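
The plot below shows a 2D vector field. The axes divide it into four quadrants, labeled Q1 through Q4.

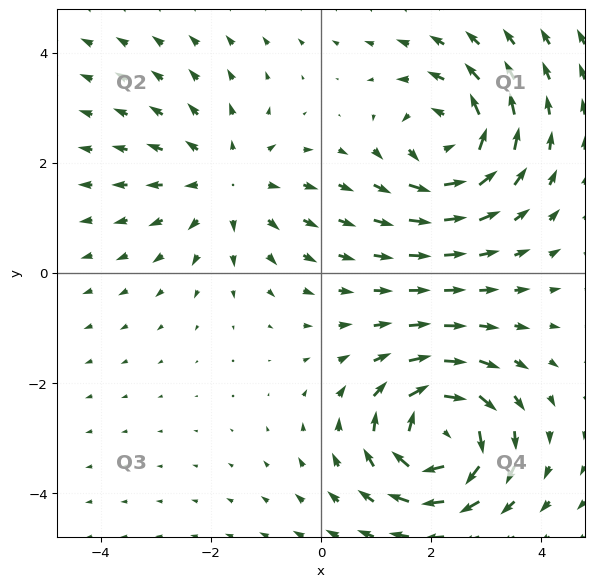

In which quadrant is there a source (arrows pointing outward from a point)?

Q2

The source sits at approximately (-1.7, 1.6), which lies in quadrant Q2. The divergence there is about +3, positive as expected for a source.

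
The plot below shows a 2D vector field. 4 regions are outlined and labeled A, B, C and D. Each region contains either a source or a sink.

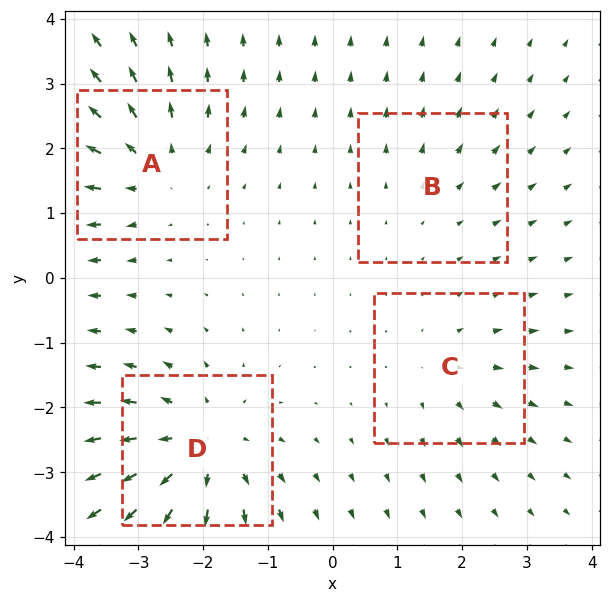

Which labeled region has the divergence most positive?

Divergence at each region's feature centre — A: about +5, B: about +2, C: about +3, D: about +6. Region D is most positive.

D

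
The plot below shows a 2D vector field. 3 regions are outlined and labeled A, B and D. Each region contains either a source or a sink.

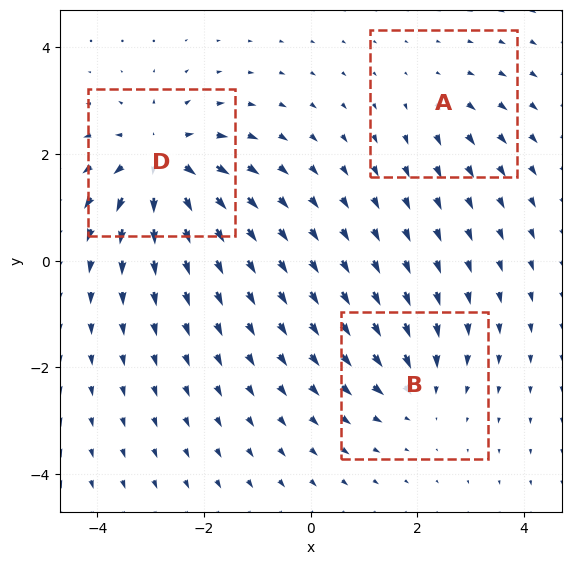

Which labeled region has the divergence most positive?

Divergence at each region's feature centre — A: about +2, B: about -3, D: about +6. Region D is most positive.

D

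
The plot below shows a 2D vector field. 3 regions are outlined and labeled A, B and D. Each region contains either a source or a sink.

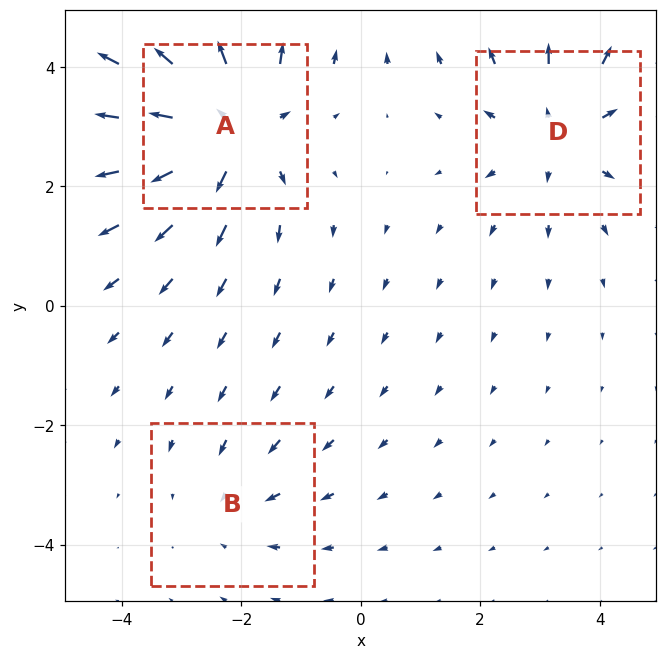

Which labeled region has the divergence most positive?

Divergence at each region's feature centre — A: about +4, B: about -2, D: about +3. Region A is most positive.

A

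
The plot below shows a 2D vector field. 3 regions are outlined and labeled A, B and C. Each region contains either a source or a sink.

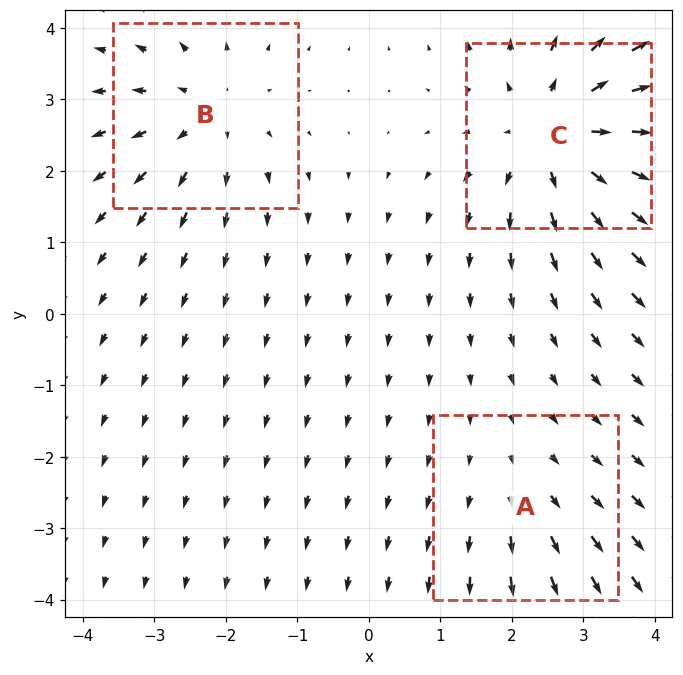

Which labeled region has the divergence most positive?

C

Divergence at each region's feature centre — A: about +2, B: about +3, C: about +4. Region C is most positive.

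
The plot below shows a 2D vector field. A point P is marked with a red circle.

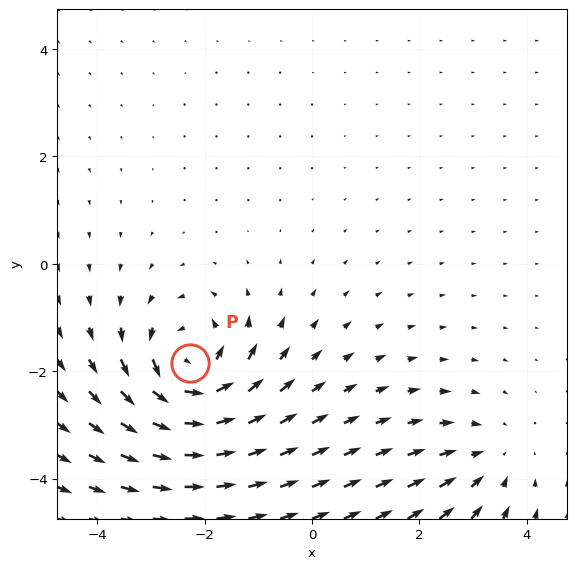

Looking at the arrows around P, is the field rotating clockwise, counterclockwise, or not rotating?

counterclockwise

Near P at (-2.3, -1.8) the arrows circulate counterclockwise. The curl (z-component) there is about +5; positive curl means counterclockwise rotation.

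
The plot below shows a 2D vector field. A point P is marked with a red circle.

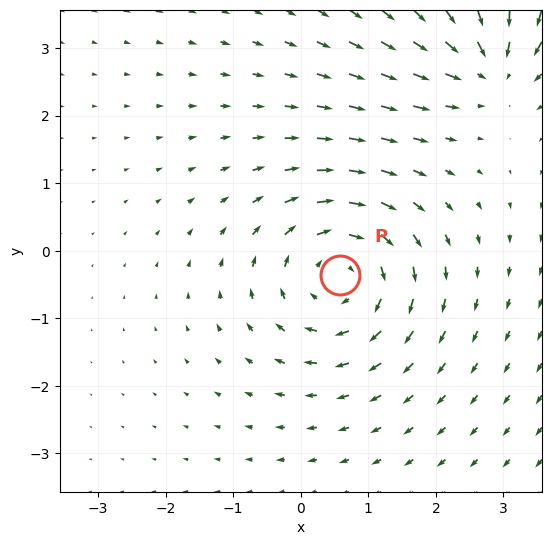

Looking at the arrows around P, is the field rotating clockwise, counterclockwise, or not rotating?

Near P at (0.6, -0.4) the arrows circulate clockwise. The curl (z-component) there is about -4; negative curl means clockwise rotation.

clockwise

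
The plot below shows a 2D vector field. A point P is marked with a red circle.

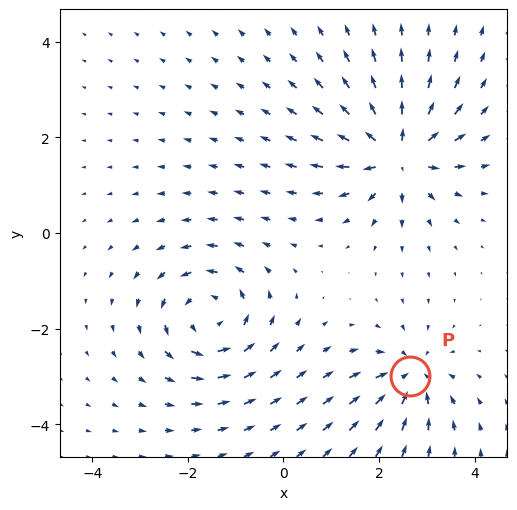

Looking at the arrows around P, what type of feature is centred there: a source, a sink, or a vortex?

At P (2.7, -3.0) the arrows converge inward. Divergence about -5, curl ≈0 — negative divergence with near-zero curl is a sink.

sink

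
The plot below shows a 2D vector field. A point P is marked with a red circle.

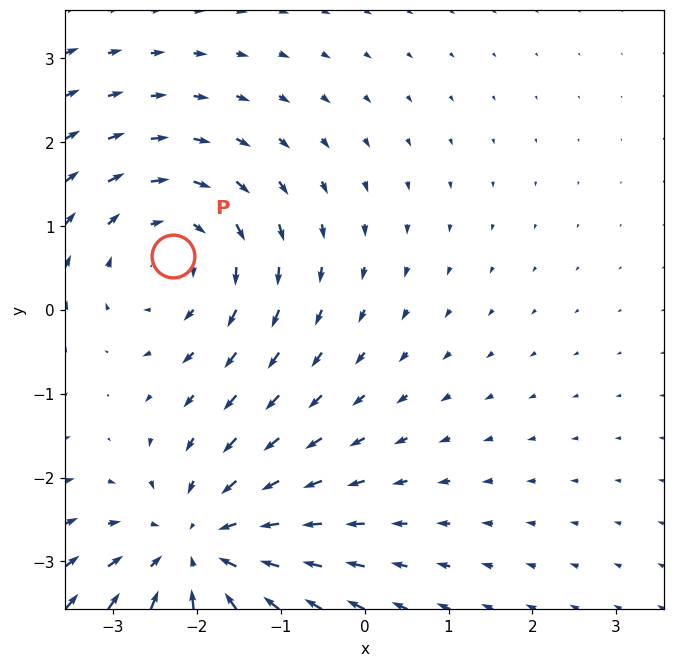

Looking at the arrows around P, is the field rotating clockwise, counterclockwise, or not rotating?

clockwise

Near P at (-2.3, 0.6) the arrows circulate clockwise. The curl (z-component) there is about -3; negative curl means clockwise rotation.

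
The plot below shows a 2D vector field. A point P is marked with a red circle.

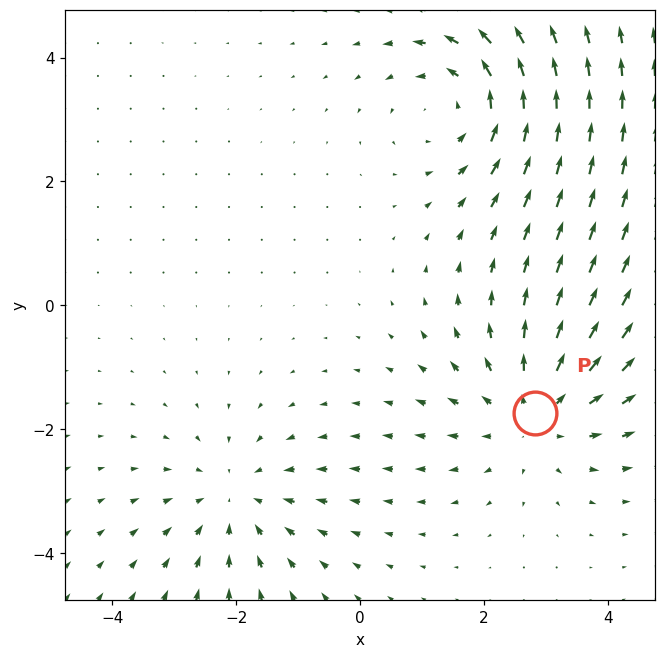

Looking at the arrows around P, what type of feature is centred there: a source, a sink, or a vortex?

source

At P (2.8, -1.7) the arrows spread outward. Divergence about +3, curl ≈0 — positive divergence with near-zero curl is a source.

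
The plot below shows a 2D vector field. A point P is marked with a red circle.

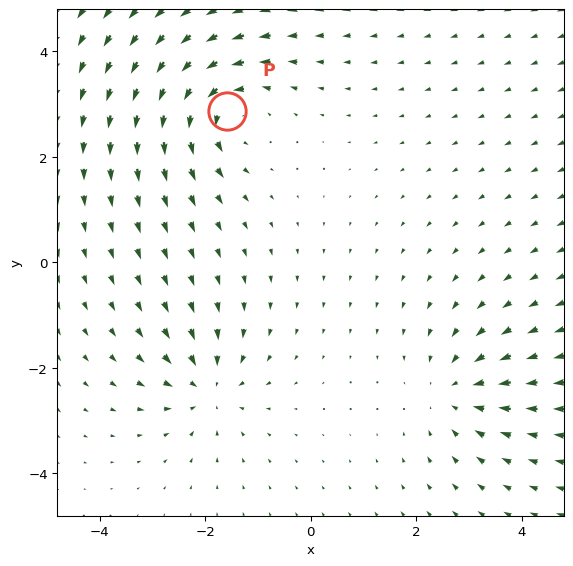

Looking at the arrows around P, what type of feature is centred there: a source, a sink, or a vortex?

vortex

At P (-1.6, 2.9) the arrows circulate counterclockwise. Divergence ≈0, curl about +4 — near-zero divergence with nonzero curl is a vortex.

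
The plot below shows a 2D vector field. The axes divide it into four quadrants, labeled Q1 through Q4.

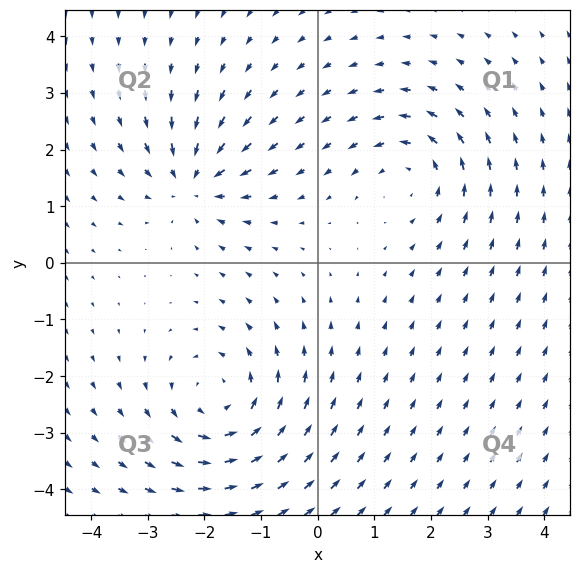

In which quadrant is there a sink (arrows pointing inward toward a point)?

The sink sits at approximately (-2.2, 1.4), which lies in quadrant Q2. The divergence there is about -5, negative as expected for a sink.

Q2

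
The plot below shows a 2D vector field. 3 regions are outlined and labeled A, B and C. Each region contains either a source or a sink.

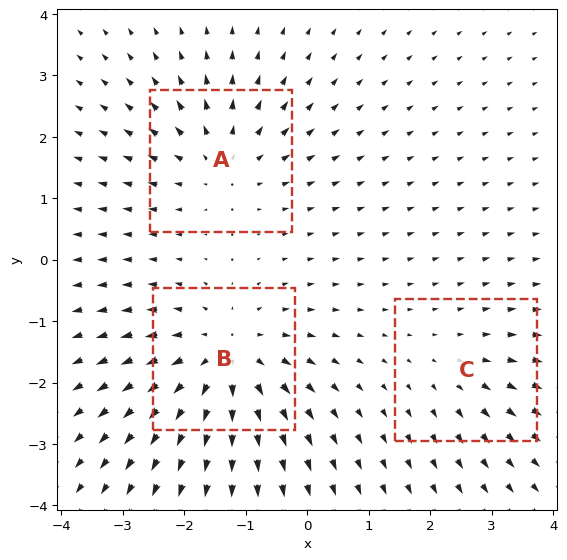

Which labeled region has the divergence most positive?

Divergence at each region's feature centre — A: about +3, B: about +5, C: about +2. Region B is most positive.

B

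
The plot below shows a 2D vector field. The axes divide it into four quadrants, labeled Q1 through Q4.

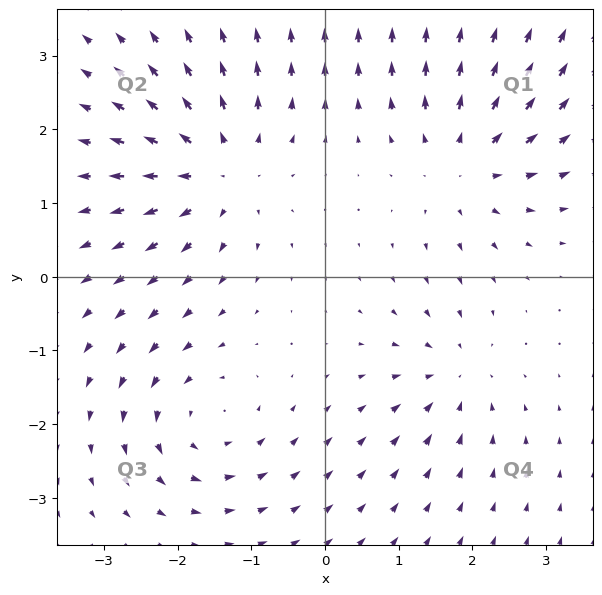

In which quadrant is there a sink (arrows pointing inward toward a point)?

Q4

The sink sits at approximately (1.8, -1.3), which lies in quadrant Q4. The divergence there is about -4, negative as expected for a sink.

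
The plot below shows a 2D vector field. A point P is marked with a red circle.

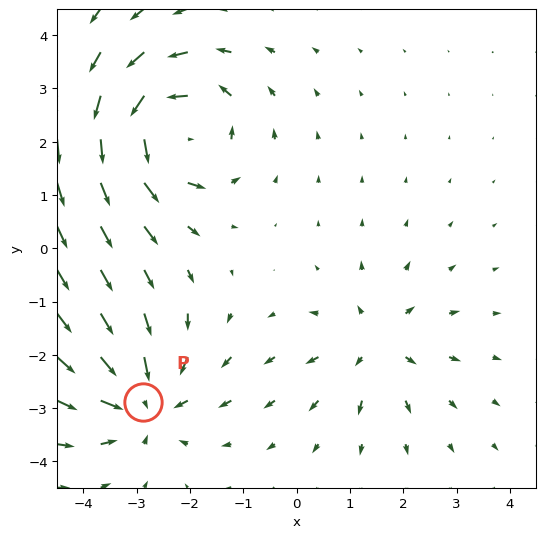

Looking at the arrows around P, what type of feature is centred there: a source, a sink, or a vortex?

sink

At P (-2.9, -2.9) the arrows converge inward. Divergence about -4, curl ≈0 — negative divergence with near-zero curl is a sink.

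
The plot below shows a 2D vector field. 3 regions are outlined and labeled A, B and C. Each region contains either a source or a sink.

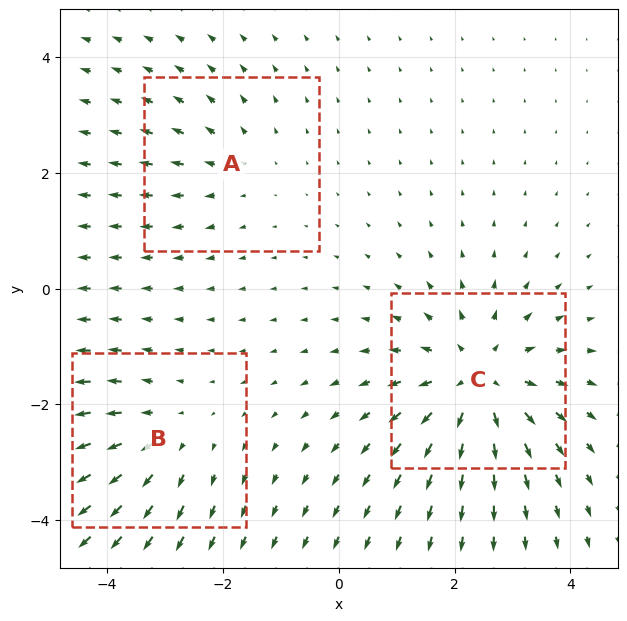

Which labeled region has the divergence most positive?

C

Divergence at each region's feature centre — A: about +2, B: about +3, C: about +5. Region C is most positive.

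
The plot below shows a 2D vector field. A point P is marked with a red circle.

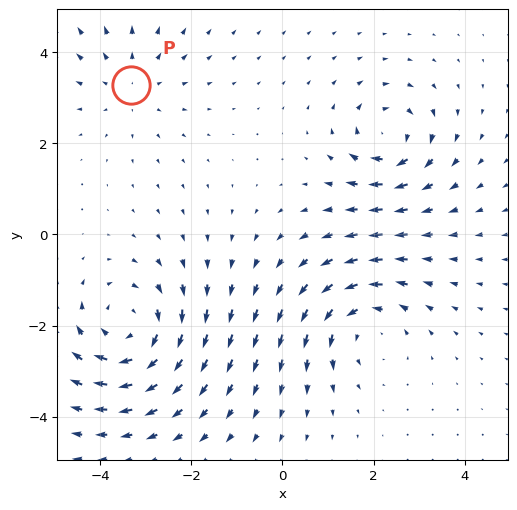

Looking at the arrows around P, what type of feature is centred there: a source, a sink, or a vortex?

source

At P (-3.3, 3.3) the arrows spread outward. Divergence about +2, curl ≈0 — positive divergence with near-zero curl is a source.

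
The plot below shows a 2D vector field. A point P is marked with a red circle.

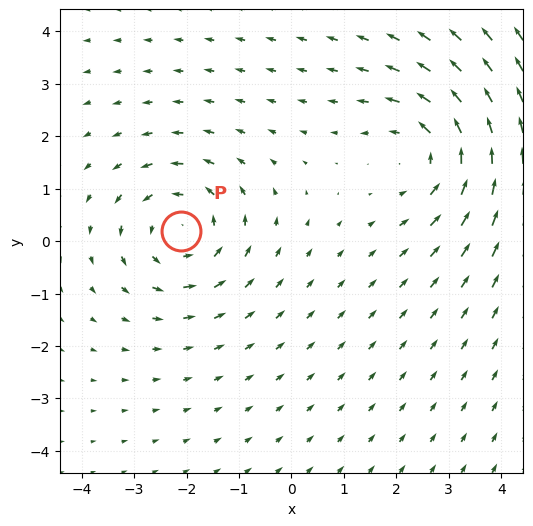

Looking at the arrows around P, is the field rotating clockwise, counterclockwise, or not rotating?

counterclockwise

Near P at (-2.1, 0.2) the arrows circulate counterclockwise. The curl (z-component) there is about +4; positive curl means counterclockwise rotation.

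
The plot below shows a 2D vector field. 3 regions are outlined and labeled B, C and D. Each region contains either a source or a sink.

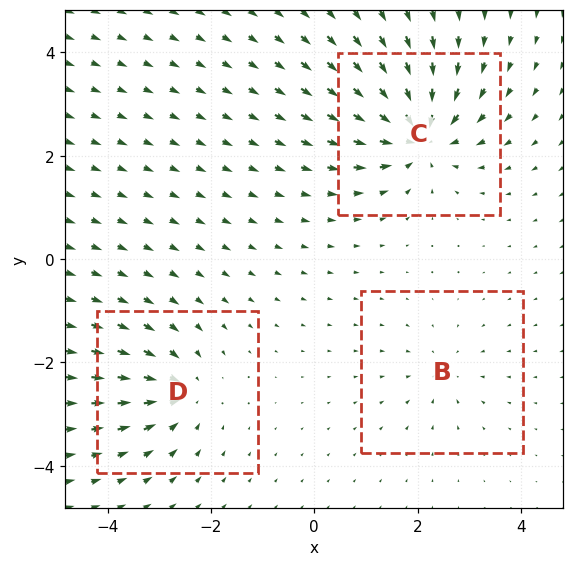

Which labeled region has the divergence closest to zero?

Divergence at each region's feature centre — B: about -2, C: about -6, D: about -4. Region B is closest to zero.

B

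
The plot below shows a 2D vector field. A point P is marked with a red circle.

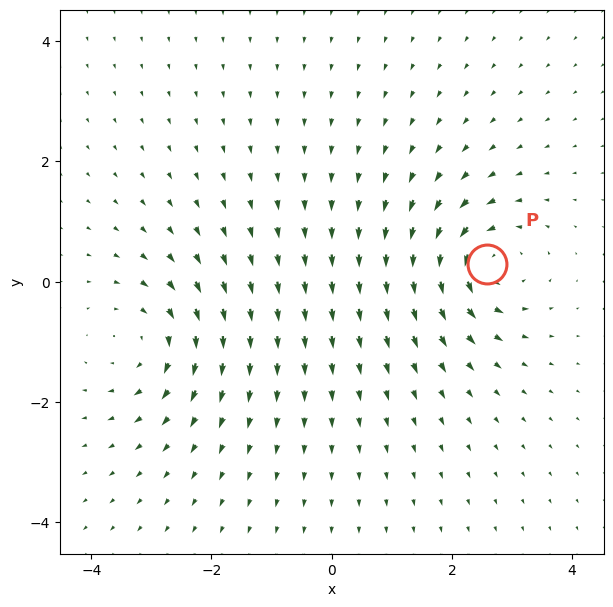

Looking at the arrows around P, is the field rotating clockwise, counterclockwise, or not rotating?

counterclockwise

Near P at (2.6, 0.3) the arrows circulate counterclockwise. The curl (z-component) there is about +6; positive curl means counterclockwise rotation.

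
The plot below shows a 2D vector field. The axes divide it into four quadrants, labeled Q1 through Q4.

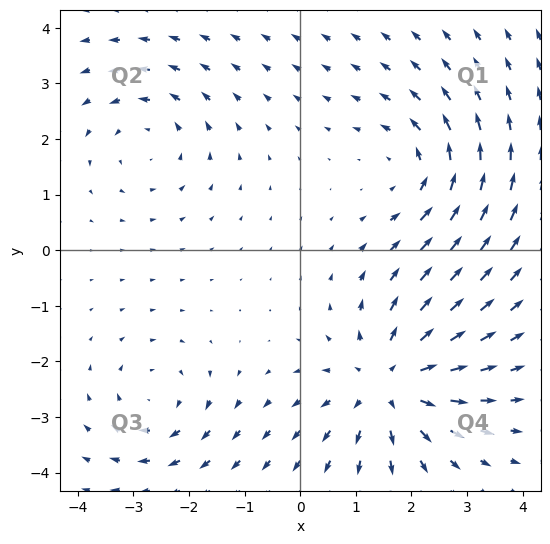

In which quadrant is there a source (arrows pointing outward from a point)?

The source sits at approximately (1.6, -2.4), which lies in quadrant Q4. The divergence there is about +4, positive as expected for a source.

Q4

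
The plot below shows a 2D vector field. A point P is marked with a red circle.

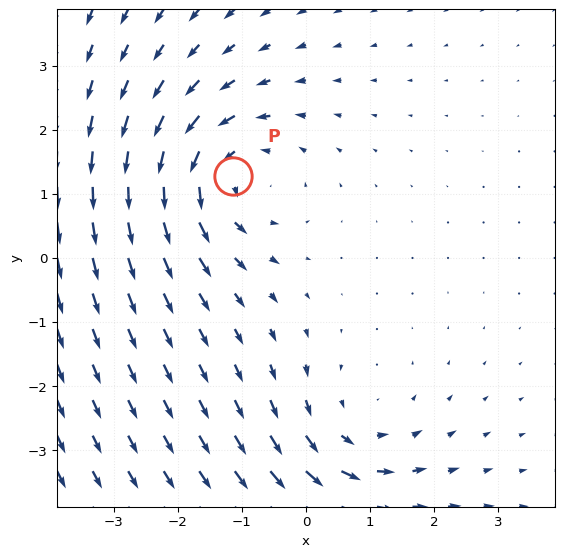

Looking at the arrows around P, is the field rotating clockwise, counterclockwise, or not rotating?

Near P at (-1.1, 1.3) the arrows circulate counterclockwise. The curl (z-component) there is about +4; positive curl means counterclockwise rotation.

counterclockwise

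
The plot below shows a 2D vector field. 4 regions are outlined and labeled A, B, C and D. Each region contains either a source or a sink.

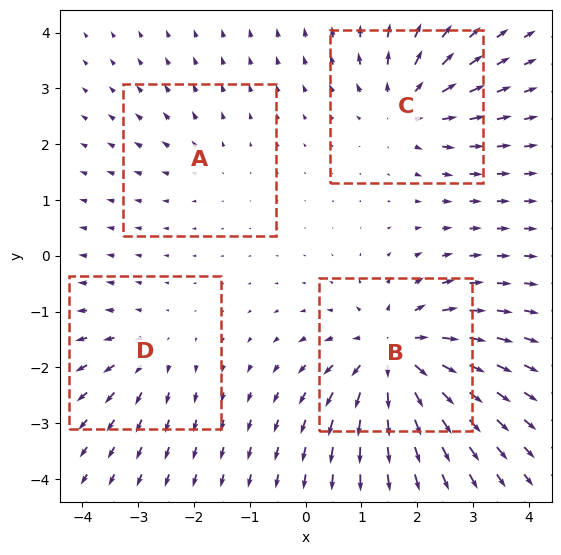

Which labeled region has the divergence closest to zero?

Divergence at each region's feature centre — A: about +2, B: about +8, C: about +5, D: about +4. Region A is closest to zero.

A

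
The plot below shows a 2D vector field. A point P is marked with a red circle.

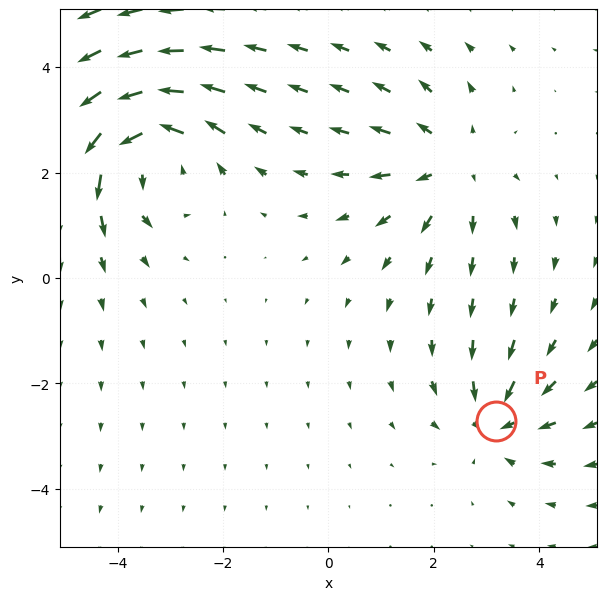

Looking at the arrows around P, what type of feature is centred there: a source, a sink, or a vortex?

At P (3.2, -2.7) the arrows converge inward. Divergence about -4, curl ≈0 — negative divergence with near-zero curl is a sink.

sink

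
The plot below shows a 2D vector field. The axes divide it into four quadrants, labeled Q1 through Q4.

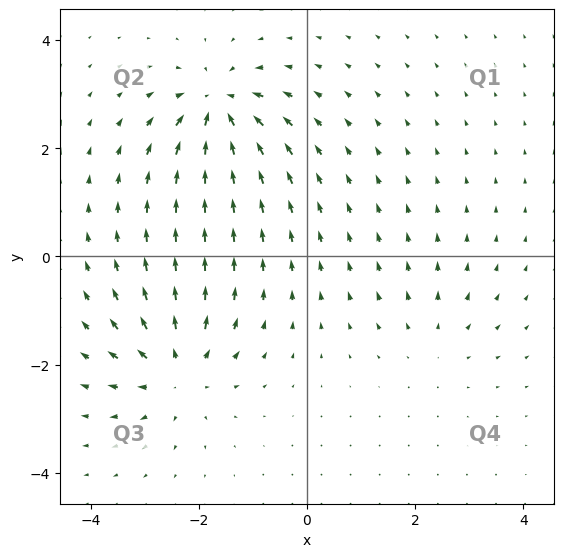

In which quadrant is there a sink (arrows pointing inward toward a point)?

The sink sits at approximately (-1.6, 2.8), which lies in quadrant Q2. The divergence there is about -7, negative as expected for a sink.

Q2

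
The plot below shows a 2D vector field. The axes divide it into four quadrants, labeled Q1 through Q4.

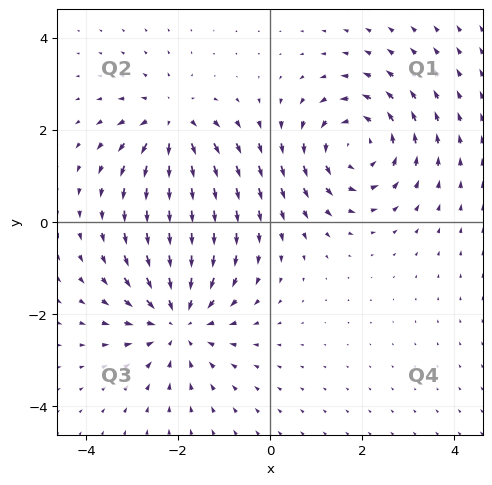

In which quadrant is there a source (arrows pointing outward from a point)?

Q2

The source sits at approximately (-2.1, 2.1), which lies in quadrant Q2. The divergence there is about +4, positive as expected for a source.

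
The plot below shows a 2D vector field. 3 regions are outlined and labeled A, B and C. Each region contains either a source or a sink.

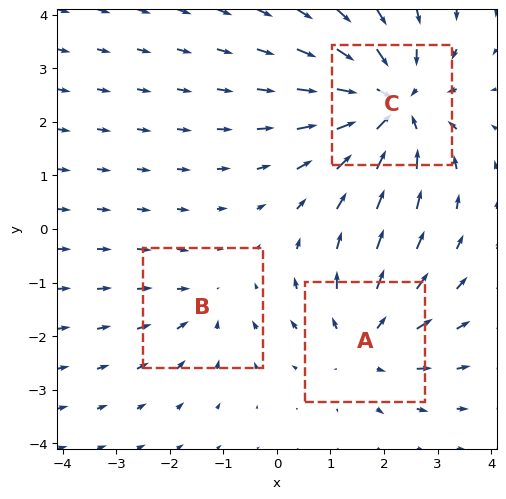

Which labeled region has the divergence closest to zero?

Divergence at each region's feature centre — A: about +3, B: about -2, C: about -5. Region B is closest to zero.

B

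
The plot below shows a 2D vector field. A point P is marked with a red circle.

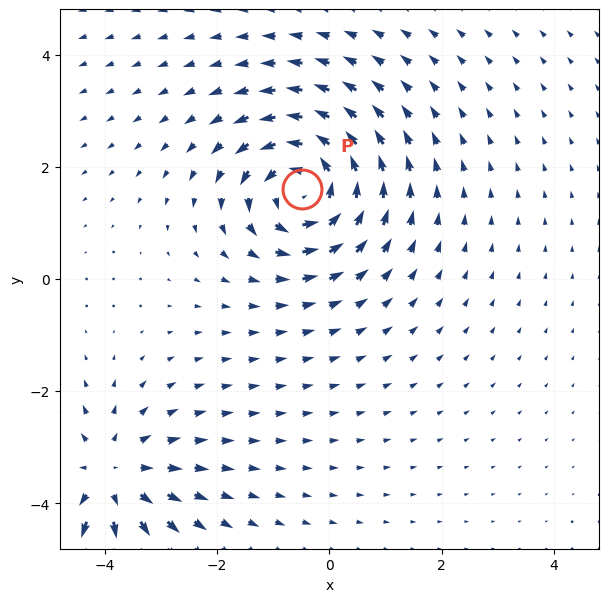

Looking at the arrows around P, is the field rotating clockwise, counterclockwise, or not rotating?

counterclockwise

Near P at (-0.5, 1.6) the arrows circulate counterclockwise. The curl (z-component) there is about +6; positive curl means counterclockwise rotation.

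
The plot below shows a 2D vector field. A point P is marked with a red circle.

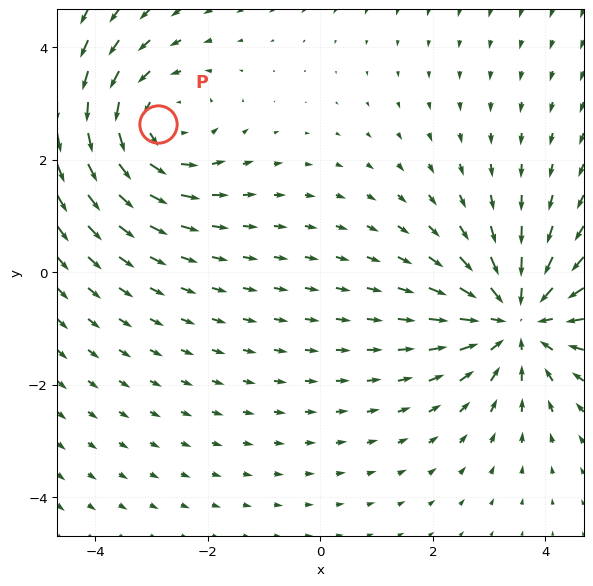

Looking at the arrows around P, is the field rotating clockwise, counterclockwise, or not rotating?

Near P at (-2.9, 2.6) the arrows circulate counterclockwise. The curl (z-component) there is about +3; positive curl means counterclockwise rotation.

counterclockwise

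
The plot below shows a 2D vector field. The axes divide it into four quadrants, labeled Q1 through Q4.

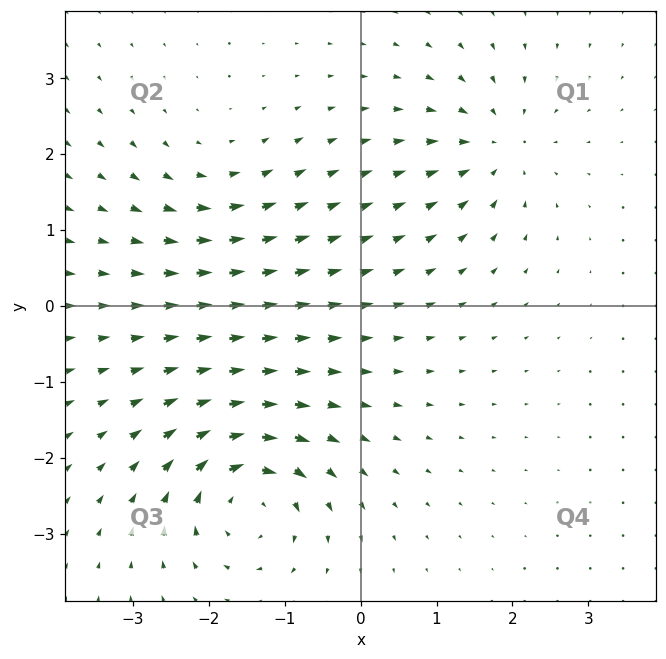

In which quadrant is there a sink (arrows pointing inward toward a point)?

The sink sits at approximately (1.8, 2.1), which lies in quadrant Q1. The divergence there is about -4, negative as expected for a sink.

Q1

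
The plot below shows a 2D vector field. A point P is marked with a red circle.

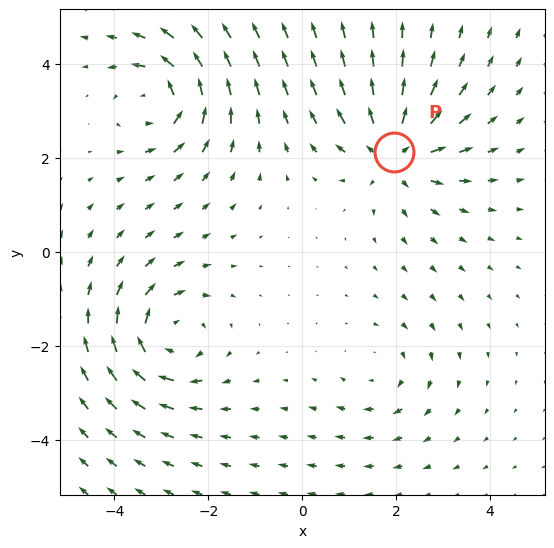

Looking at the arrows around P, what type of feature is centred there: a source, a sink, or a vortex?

source

At P (2.0, 2.1) the arrows spread outward. Divergence about +6, curl ≈0 — positive divergence with near-zero curl is a source.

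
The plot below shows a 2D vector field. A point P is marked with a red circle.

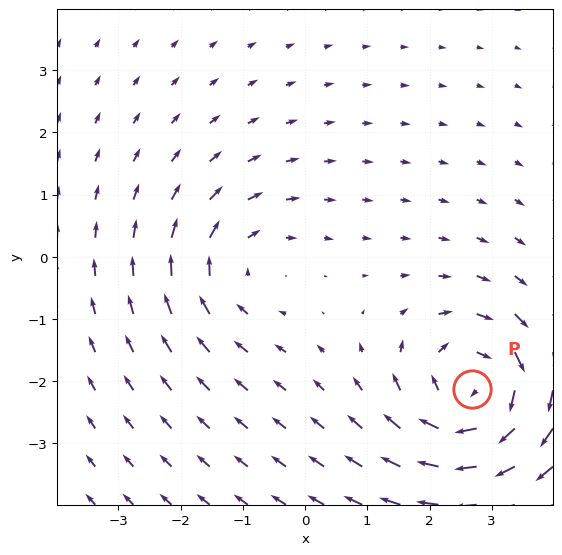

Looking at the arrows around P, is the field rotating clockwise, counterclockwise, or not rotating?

Near P at (2.7, -2.1) the arrows circulate clockwise. The curl (z-component) there is about -6; negative curl means clockwise rotation.

clockwise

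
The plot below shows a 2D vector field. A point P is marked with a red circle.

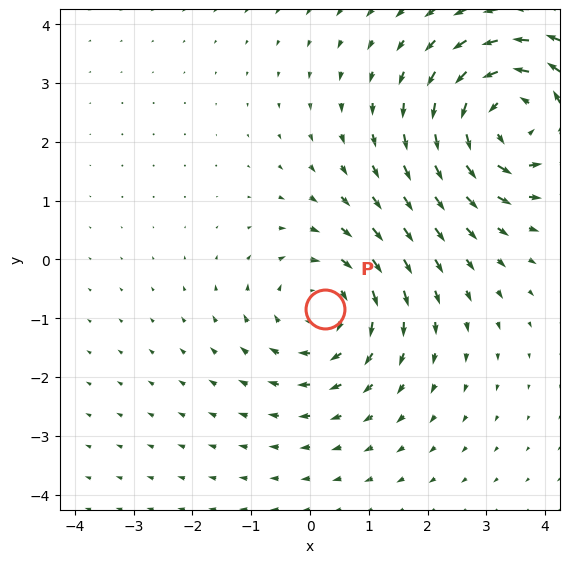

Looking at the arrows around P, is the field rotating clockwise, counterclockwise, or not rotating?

Near P at (0.3, -0.8) the arrows circulate clockwise. The curl (z-component) there is about -3; negative curl means clockwise rotation.

clockwise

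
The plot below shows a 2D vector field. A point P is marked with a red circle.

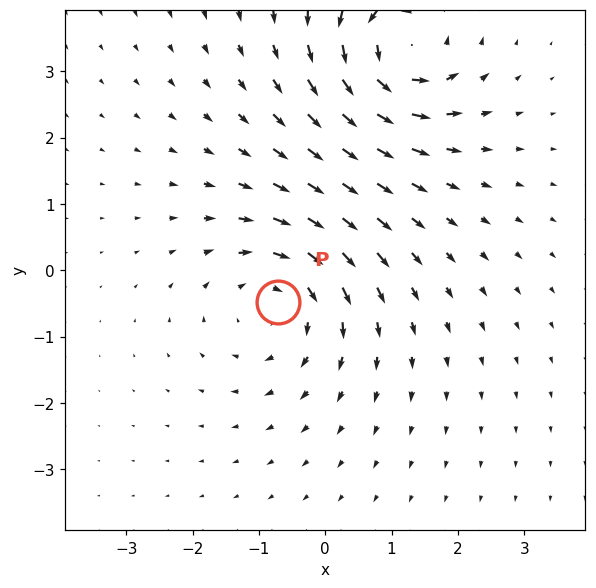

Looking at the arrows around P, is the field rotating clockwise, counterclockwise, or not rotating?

clockwise

Near P at (-0.7, -0.5) the arrows circulate clockwise. The curl (z-component) there is about -4; negative curl means clockwise rotation.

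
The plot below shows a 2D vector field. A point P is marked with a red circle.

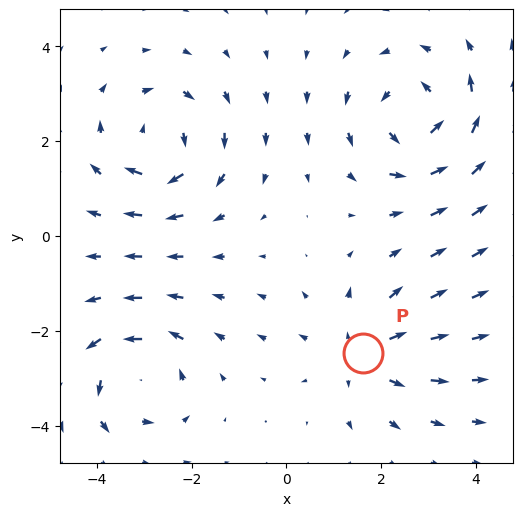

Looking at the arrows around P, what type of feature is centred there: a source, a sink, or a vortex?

source

At P (1.6, -2.5) the arrows spread outward. Divergence about +3, curl ≈0 — positive divergence with near-zero curl is a source.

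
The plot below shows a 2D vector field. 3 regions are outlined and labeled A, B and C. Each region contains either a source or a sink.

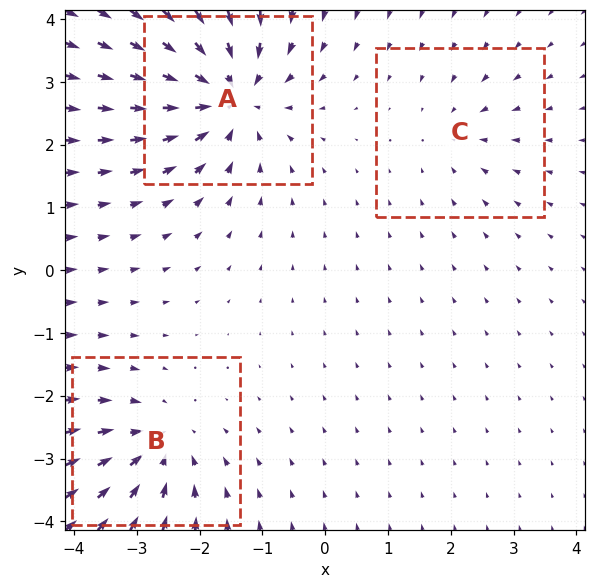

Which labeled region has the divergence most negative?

Divergence at each region's feature centre — A: about -6, B: about -4, C: about -2. Region A is most negative.

A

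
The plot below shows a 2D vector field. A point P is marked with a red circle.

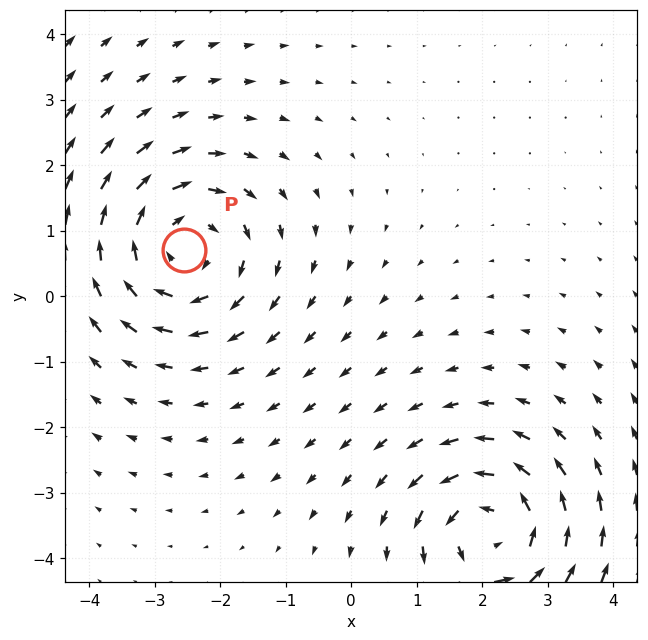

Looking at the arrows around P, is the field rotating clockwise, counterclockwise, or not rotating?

clockwise

Near P at (-2.6, 0.7) the arrows circulate clockwise. The curl (z-component) there is about -4; negative curl means clockwise rotation.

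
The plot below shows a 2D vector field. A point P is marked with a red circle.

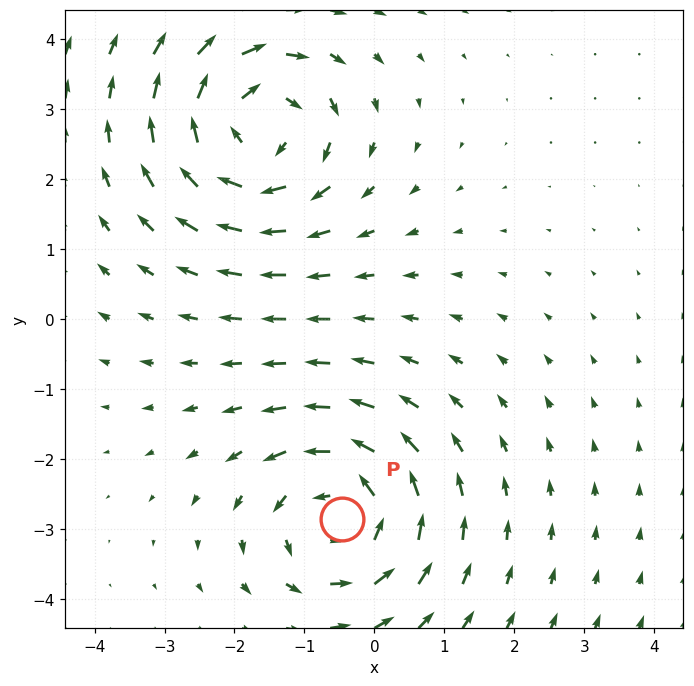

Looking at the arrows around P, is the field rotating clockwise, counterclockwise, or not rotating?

Near P at (-0.5, -2.9) the arrows circulate counterclockwise. The curl (z-component) there is about +3; positive curl means counterclockwise rotation.

counterclockwise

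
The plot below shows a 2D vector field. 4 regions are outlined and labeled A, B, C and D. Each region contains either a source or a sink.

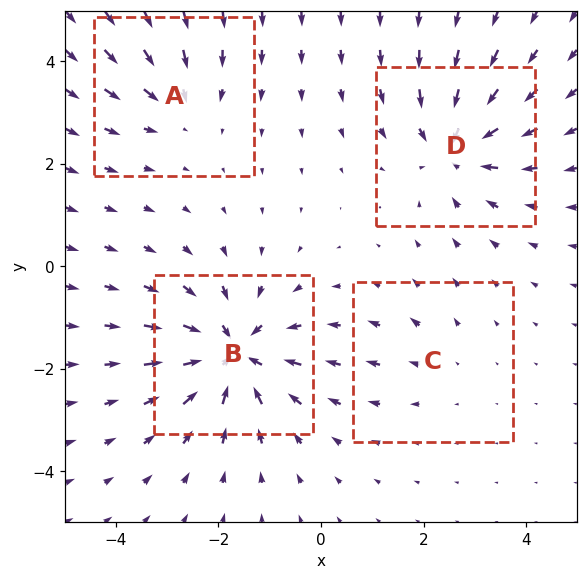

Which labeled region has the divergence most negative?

B

Divergence at each region's feature centre — A: about -3, B: about -7, C: about +2, D: about -5. Region B is most negative.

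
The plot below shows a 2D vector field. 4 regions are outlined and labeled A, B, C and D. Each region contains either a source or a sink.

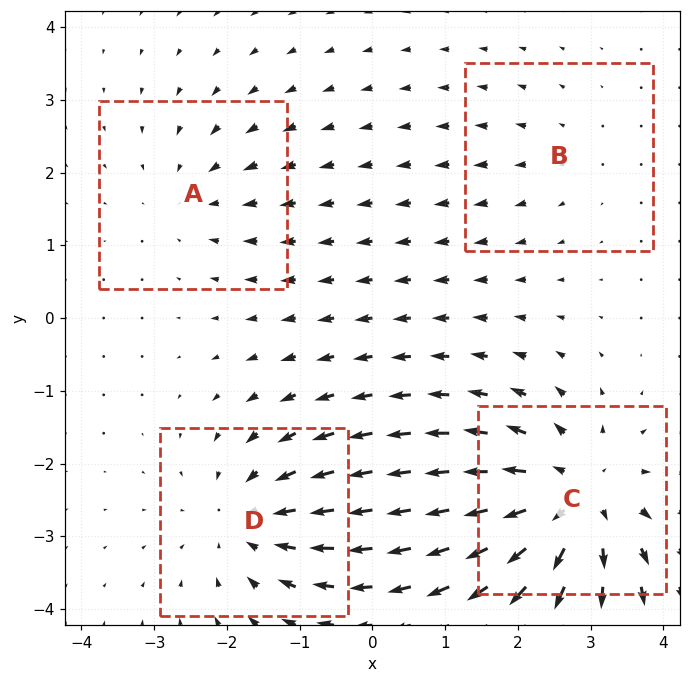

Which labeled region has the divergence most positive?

Divergence at each region's feature centre — A: about -3, B: about +2, C: about +6, D: about -4. Region C is most positive.

C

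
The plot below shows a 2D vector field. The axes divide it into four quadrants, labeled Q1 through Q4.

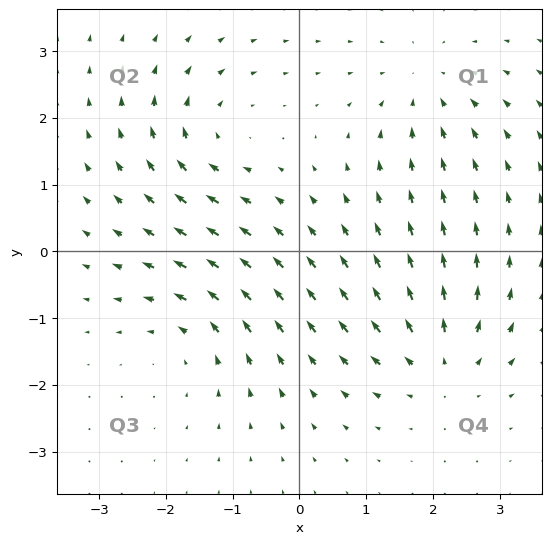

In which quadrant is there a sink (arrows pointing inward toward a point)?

Q1

The sink sits at approximately (1.9, 2.5), which lies in quadrant Q1. The divergence there is about -3, negative as expected for a sink.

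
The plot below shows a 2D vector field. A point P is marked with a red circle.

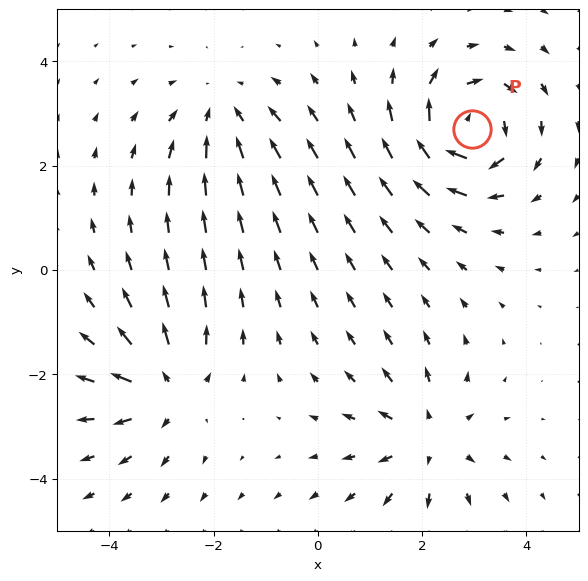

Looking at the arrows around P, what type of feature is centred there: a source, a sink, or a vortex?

At P (3.0, 2.7) the arrows circulate clockwise. Divergence ≈0, curl about -7 — near-zero divergence with nonzero curl is a vortex.

vortex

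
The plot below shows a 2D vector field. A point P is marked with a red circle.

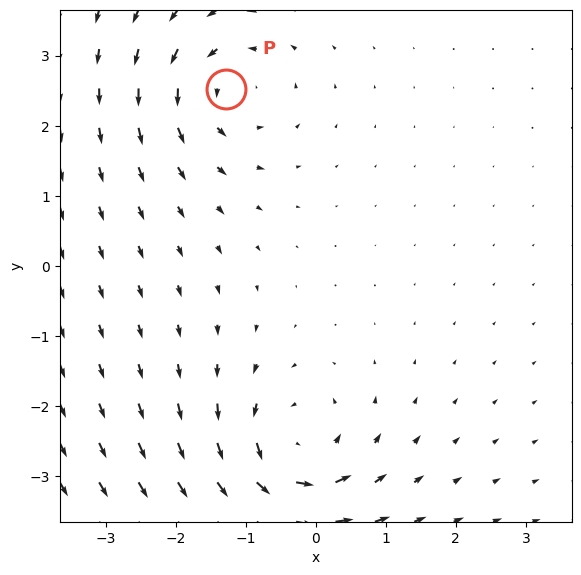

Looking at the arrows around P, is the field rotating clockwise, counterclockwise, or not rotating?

counterclockwise

Near P at (-1.3, 2.5) the arrows circulate counterclockwise. The curl (z-component) there is about +5; positive curl means counterclockwise rotation.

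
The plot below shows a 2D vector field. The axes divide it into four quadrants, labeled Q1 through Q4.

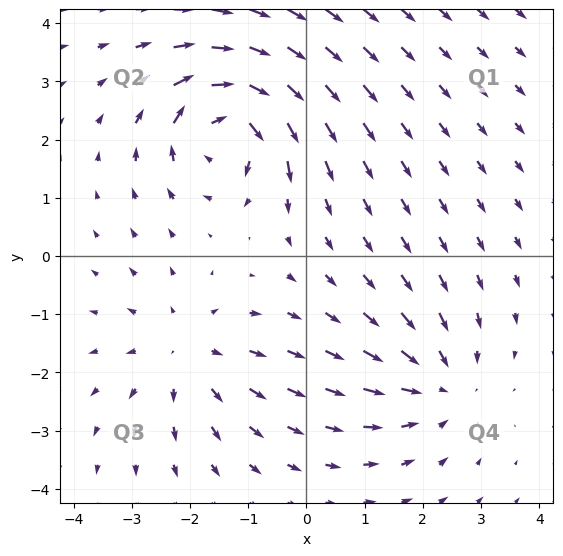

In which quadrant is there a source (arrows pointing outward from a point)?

The source sits at approximately (-2.1, -1.7), which lies in quadrant Q3. The divergence there is about +2, positive as expected for a source.

Q3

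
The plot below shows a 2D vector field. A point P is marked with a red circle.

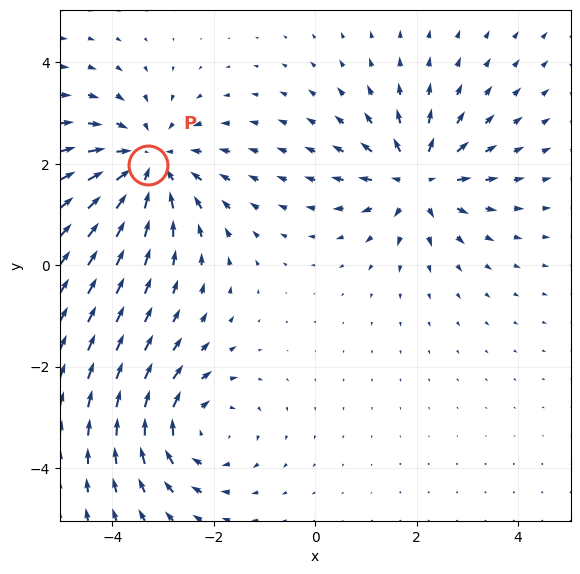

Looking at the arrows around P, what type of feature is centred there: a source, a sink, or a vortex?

At P (-3.3, 2.0) the arrows converge inward. Divergence about -4, curl ≈0 — negative divergence with near-zero curl is a sink.

sink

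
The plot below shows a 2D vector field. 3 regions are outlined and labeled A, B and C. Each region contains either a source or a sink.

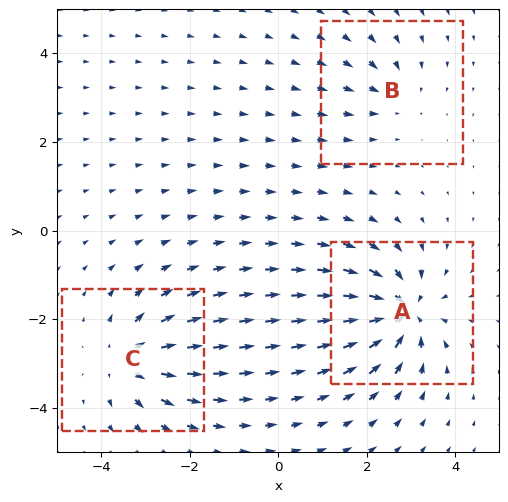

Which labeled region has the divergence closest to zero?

B

Divergence at each region's feature centre — A: about -6, B: about -3, C: about +4. Region B is closest to zero.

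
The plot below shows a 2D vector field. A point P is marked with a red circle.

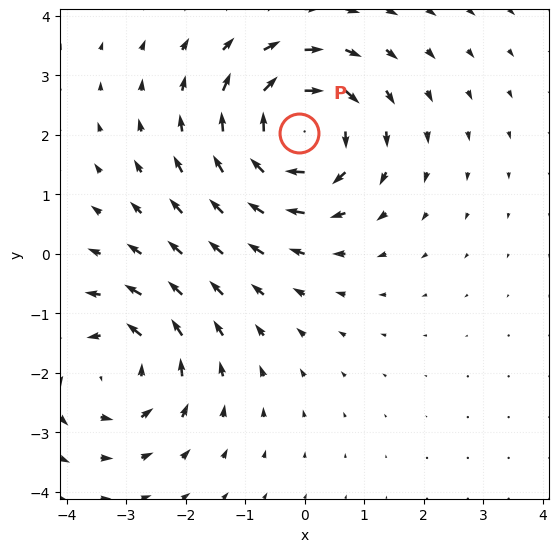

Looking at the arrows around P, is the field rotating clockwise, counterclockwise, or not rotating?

clockwise

Near P at (-0.1, 2.0) the arrows circulate clockwise. The curl (z-component) there is about -5; negative curl means clockwise rotation.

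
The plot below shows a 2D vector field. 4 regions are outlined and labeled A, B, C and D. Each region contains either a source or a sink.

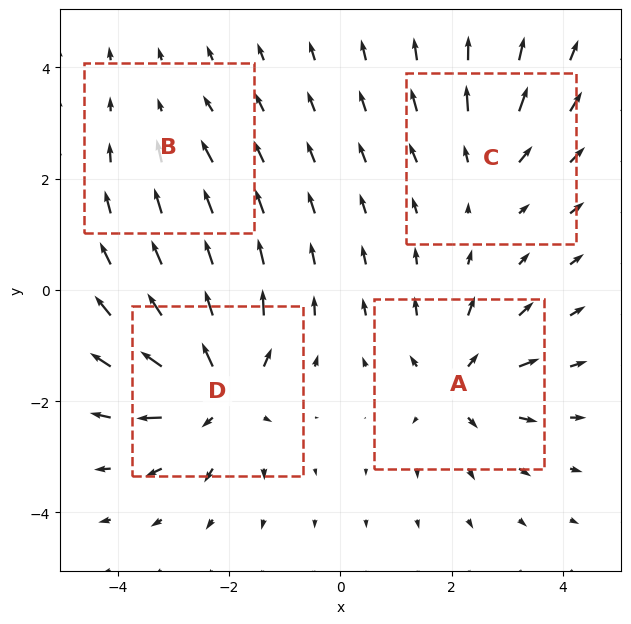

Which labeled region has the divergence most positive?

Divergence at each region's feature centre — A: about +5, B: about -2, C: about +3, D: about +7. Region D is most positive.

D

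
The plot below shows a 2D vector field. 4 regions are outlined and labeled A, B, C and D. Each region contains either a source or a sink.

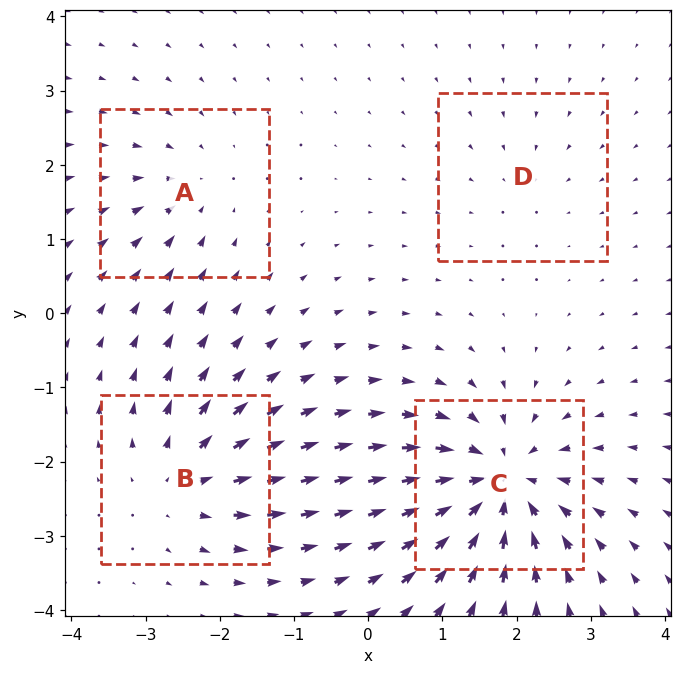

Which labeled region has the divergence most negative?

Divergence at each region's feature centre — A: about -3, B: about +5, C: about -8, D: about -2. Region C is most negative.

C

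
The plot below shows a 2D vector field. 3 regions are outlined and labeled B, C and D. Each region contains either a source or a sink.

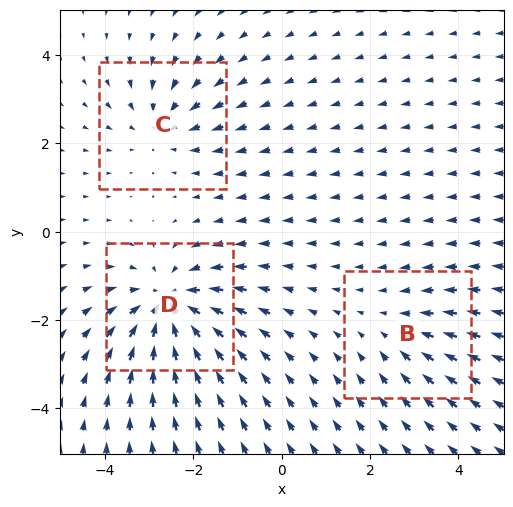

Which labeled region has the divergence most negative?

Divergence at each region's feature centre — B: about -2, C: about -3, D: about -5. Region D is most negative.

D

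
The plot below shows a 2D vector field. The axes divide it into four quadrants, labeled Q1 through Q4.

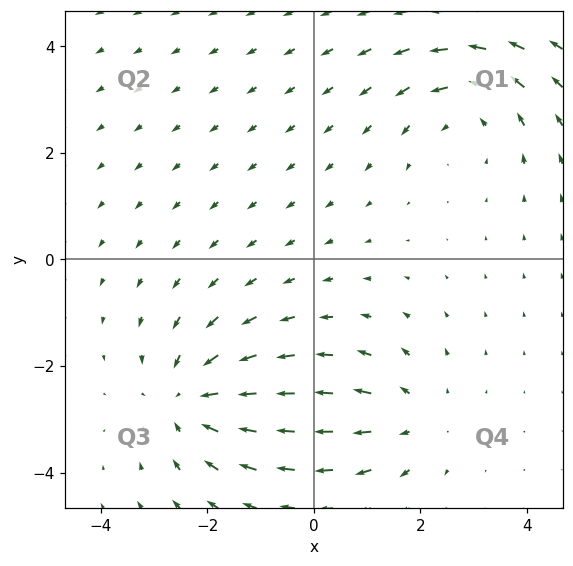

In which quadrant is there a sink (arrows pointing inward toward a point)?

The sink sits at approximately (-2.3, -2.6), which lies in quadrant Q3. The divergence there is about -4, negative as expected for a sink.

Q3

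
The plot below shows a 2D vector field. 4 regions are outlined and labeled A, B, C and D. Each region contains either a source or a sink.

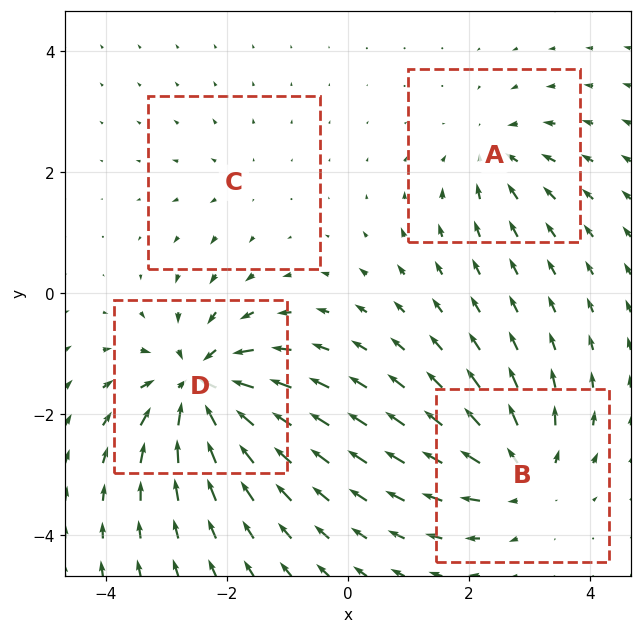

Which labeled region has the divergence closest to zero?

Divergence at each region's feature centre — A: about -4, B: about +6, C: about +2, D: about -9. Region C is closest to zero.

C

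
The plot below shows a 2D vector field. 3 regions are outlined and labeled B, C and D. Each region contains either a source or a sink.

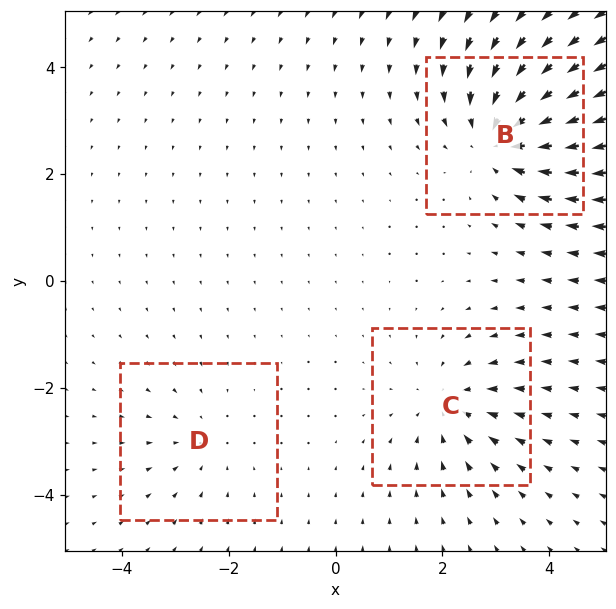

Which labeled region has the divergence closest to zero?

Divergence at each region's feature centre — B: about -5, C: about -3, D: about -2. Region D is closest to zero.

D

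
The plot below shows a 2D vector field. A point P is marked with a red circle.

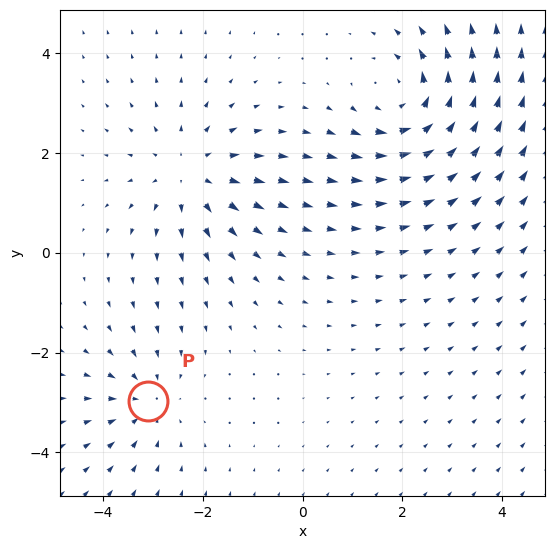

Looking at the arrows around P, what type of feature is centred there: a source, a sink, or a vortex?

At P (-3.1, -3.0) the arrows converge inward. Divergence about -3, curl ≈0 — negative divergence with near-zero curl is a sink.

sink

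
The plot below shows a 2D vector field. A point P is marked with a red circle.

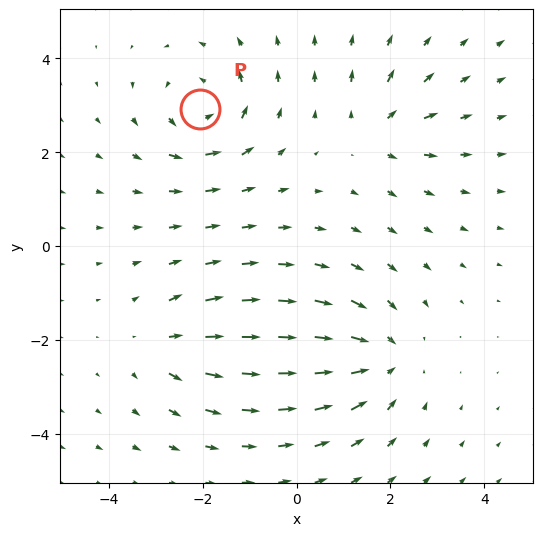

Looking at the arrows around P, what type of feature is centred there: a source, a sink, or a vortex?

At P (-2.1, 2.9) the arrows circulate counterclockwise. Divergence ≈0, curl about +5 — near-zero divergence with nonzero curl is a vortex.

vortex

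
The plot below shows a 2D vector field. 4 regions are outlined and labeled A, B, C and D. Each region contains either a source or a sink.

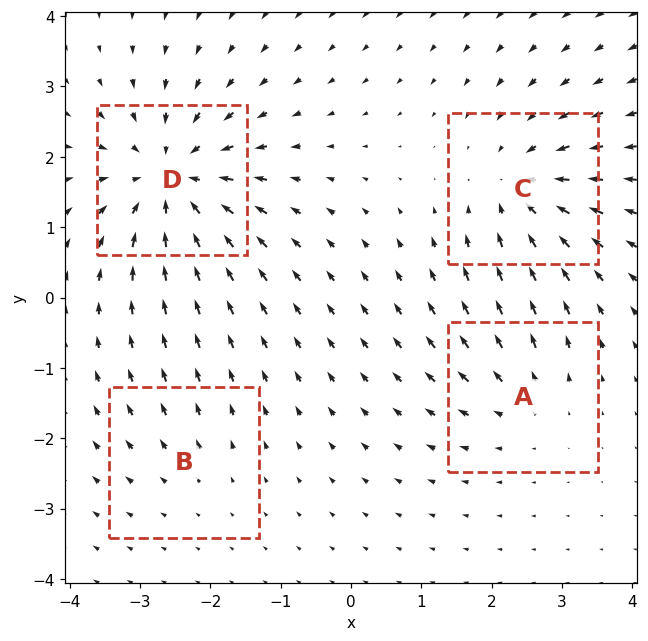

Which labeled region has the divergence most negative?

Divergence at each region's feature centre — A: about +3, B: about +2, C: about -5, D: about -7. Region D is most negative.

D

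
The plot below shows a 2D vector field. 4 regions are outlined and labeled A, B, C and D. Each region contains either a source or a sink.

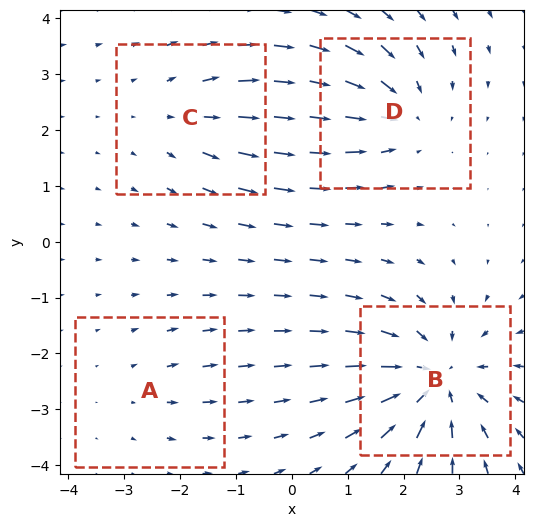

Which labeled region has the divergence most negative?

B

Divergence at each region's feature centre — A: about +2, B: about -6, C: about +3, D: about -4. Region B is most negative.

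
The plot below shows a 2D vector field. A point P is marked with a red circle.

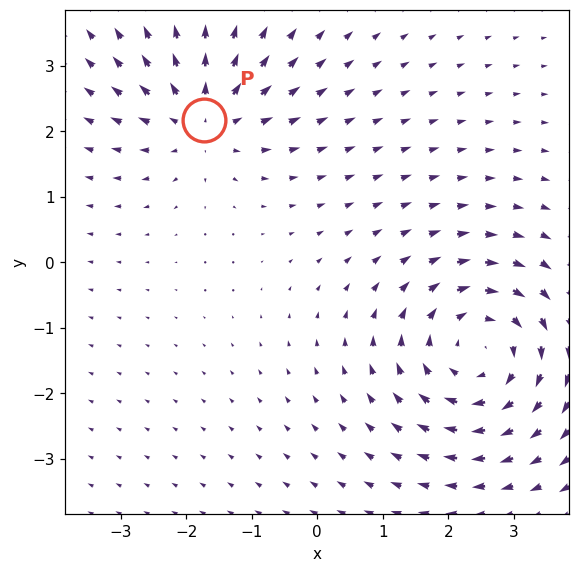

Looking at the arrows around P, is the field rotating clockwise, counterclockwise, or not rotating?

not rotating

Near P at (-1.7, 2.2) the arrows show no circulation. The curl there is ≈0.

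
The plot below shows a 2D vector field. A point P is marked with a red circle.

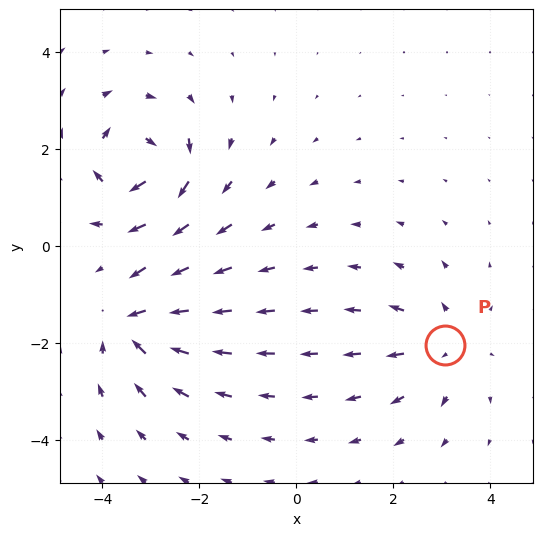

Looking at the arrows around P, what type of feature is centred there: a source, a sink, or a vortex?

At P (3.1, -2.0) the arrows spread outward. Divergence about +3, curl ≈0 — positive divergence with near-zero curl is a source.

source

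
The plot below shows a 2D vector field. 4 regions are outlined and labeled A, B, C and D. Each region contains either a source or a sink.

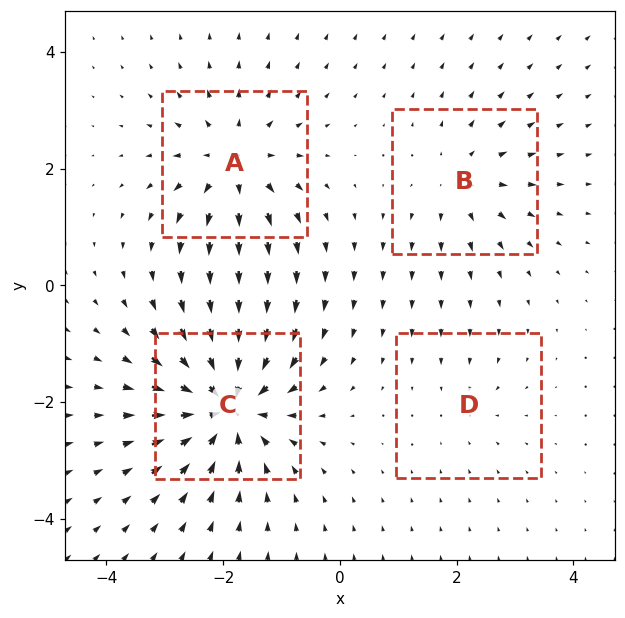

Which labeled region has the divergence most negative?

Divergence at each region's feature centre — A: about +5, B: about +4, C: about -8, D: about -2. Region C is most negative.

C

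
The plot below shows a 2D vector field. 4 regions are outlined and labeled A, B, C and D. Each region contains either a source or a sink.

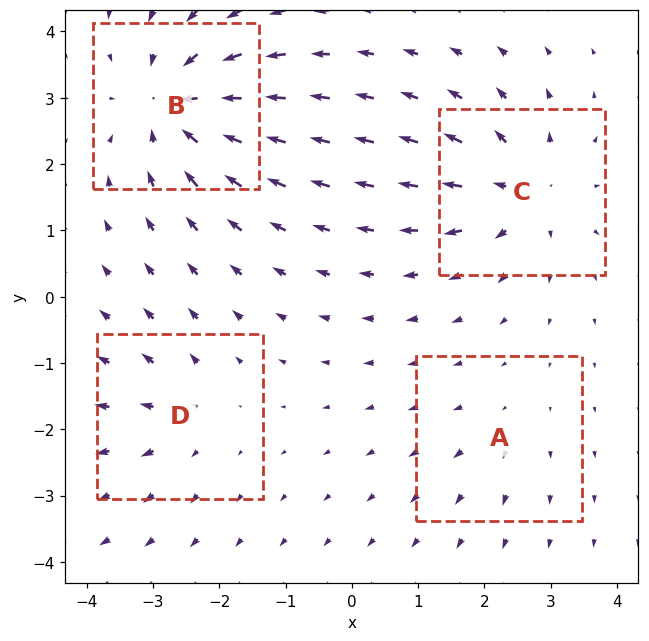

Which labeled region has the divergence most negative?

Divergence at each region's feature centre — A: about +2, B: about -6, C: about +5, D: about +3. Region B is most negative.

B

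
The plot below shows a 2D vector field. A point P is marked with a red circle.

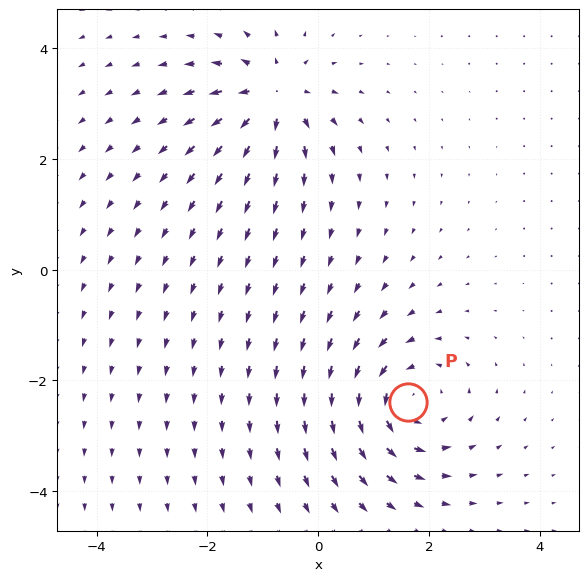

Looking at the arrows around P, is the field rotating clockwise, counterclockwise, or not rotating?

counterclockwise

Near P at (1.6, -2.4) the arrows circulate counterclockwise. The curl (z-component) there is about +5; positive curl means counterclockwise rotation.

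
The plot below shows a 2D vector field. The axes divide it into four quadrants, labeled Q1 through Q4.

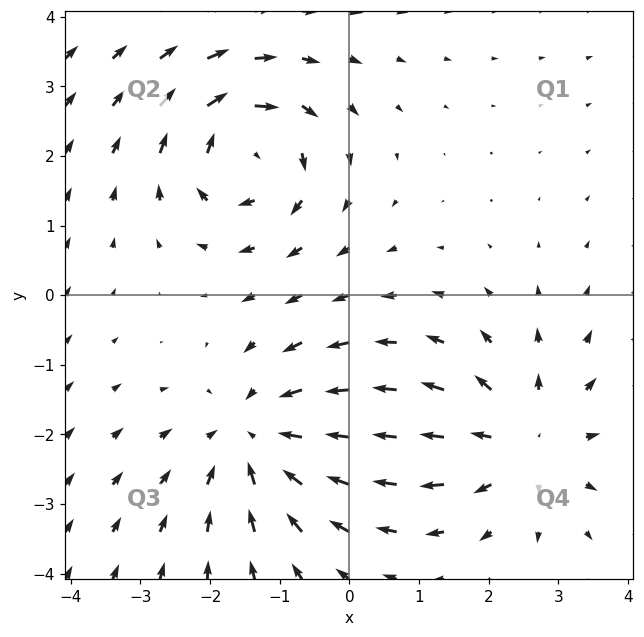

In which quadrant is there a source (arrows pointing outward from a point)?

The source sits at approximately (2.5, -2.1), which lies in quadrant Q4. The divergence there is about +3, positive as expected for a source.

Q4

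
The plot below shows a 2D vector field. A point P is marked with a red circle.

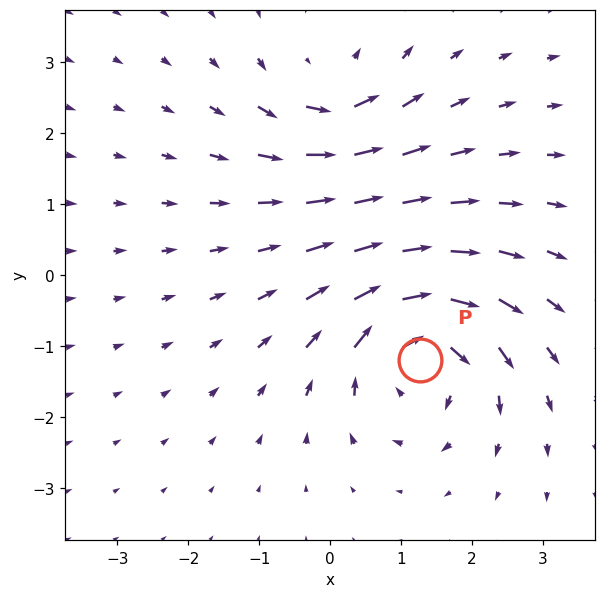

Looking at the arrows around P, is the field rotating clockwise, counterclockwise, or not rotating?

Near P at (1.3, -1.2) the arrows circulate clockwise. The curl (z-component) there is about -5; negative curl means clockwise rotation.

clockwise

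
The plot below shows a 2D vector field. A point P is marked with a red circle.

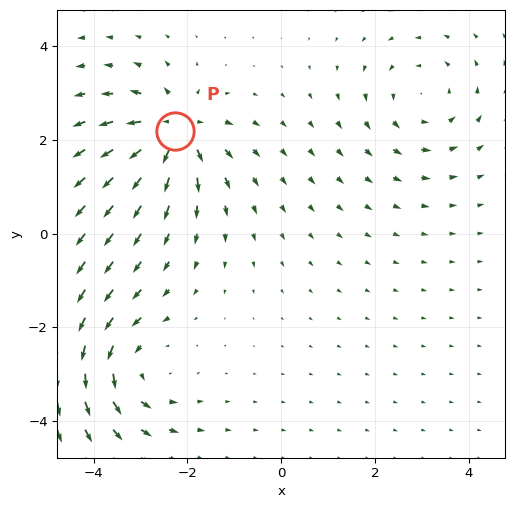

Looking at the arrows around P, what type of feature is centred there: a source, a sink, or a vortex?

At P (-2.3, 2.2) the arrows spread outward. Divergence about +5, curl ≈0 — positive divergence with near-zero curl is a source.

source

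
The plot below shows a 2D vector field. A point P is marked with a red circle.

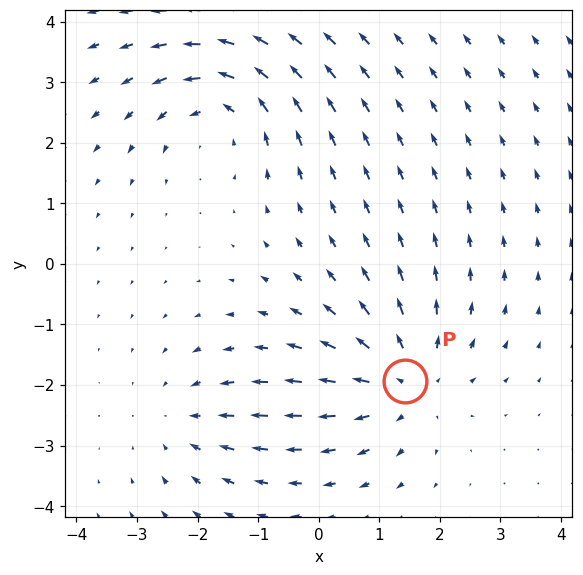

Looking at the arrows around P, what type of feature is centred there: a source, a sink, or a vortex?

At P (1.4, -1.9) the arrows spread outward. Divergence about +4, curl ≈0 — positive divergence with near-zero curl is a source.

source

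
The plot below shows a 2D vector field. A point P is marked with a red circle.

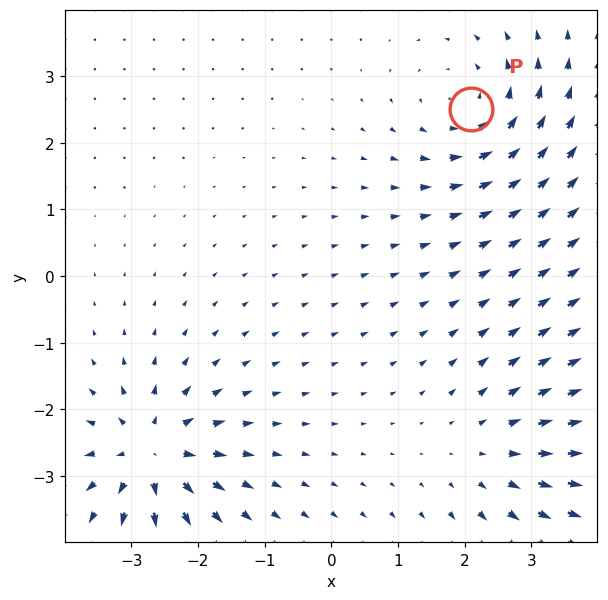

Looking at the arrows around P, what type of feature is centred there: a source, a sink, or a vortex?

vortex

At P (2.1, 2.5) the arrows circulate counterclockwise. Divergence ≈0, curl about +3 — near-zero divergence with nonzero curl is a vortex.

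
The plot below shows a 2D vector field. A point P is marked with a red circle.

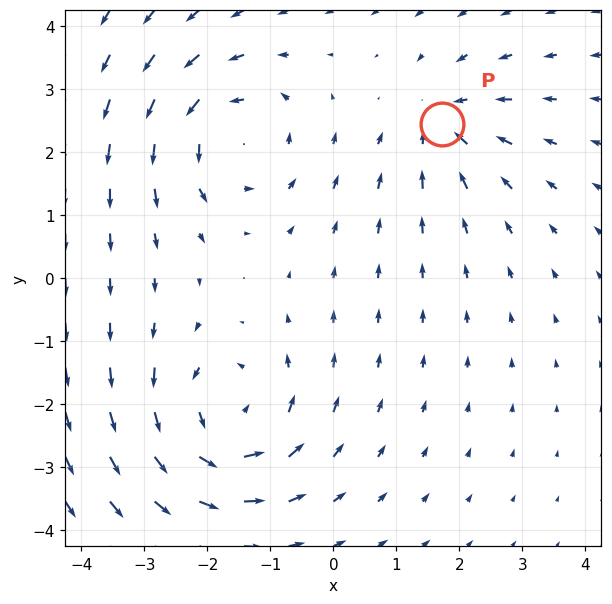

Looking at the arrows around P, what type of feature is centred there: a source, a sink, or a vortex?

sink

At P (1.7, 2.5) the arrows converge inward. Divergence about -3, curl ≈0 — negative divergence with near-zero curl is a sink.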